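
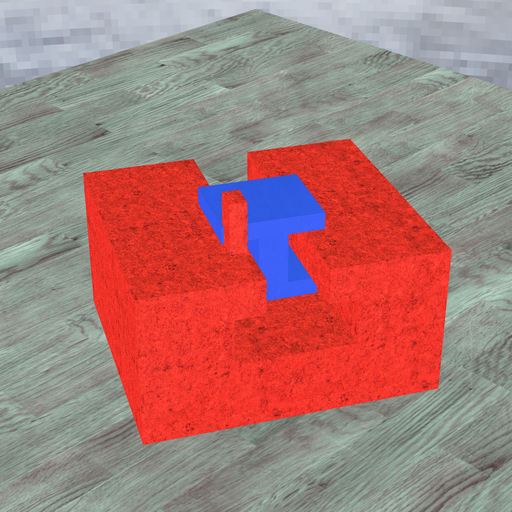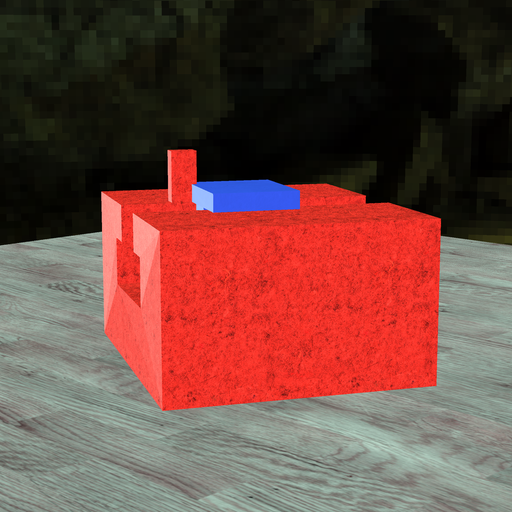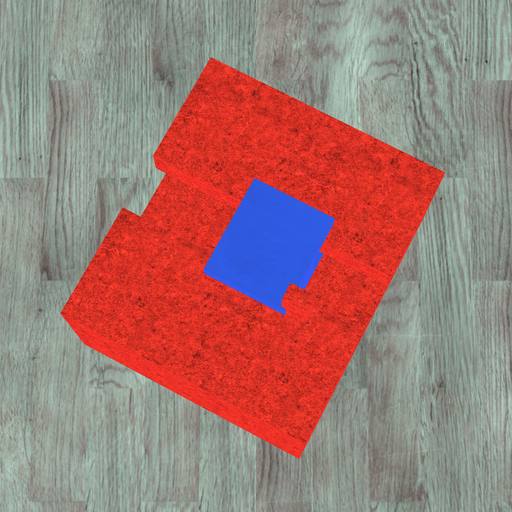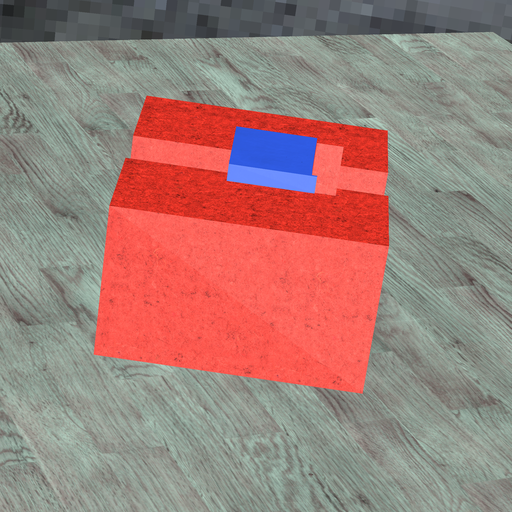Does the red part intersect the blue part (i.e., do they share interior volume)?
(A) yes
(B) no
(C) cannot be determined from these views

(A) yes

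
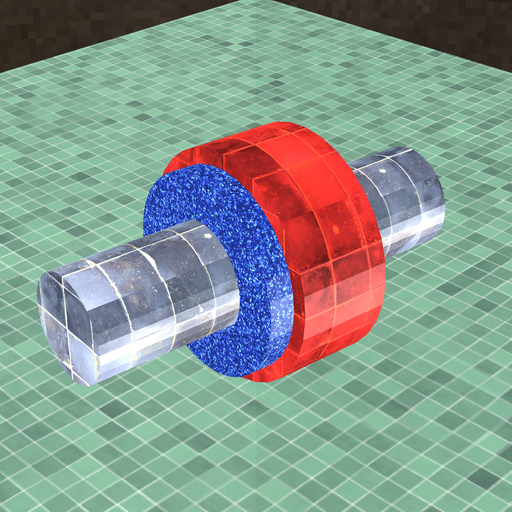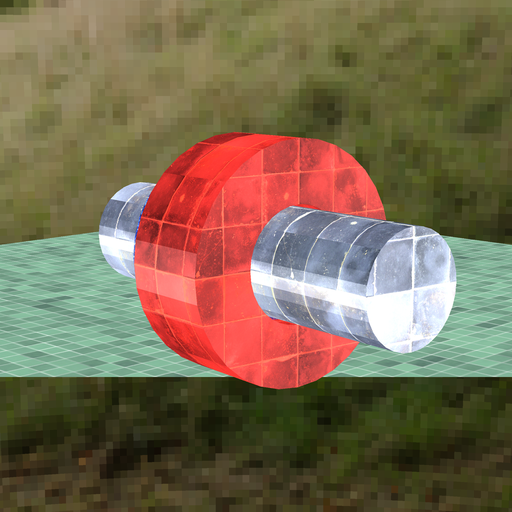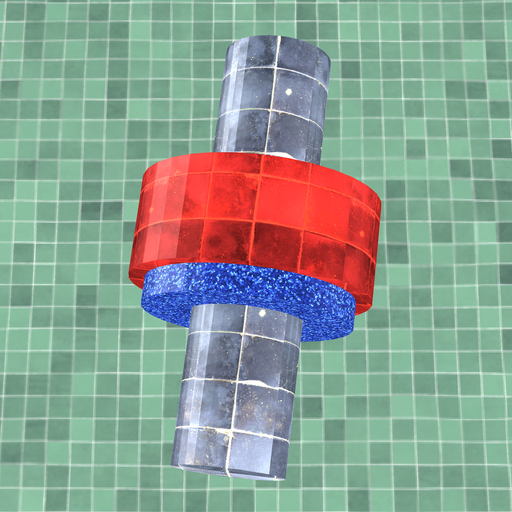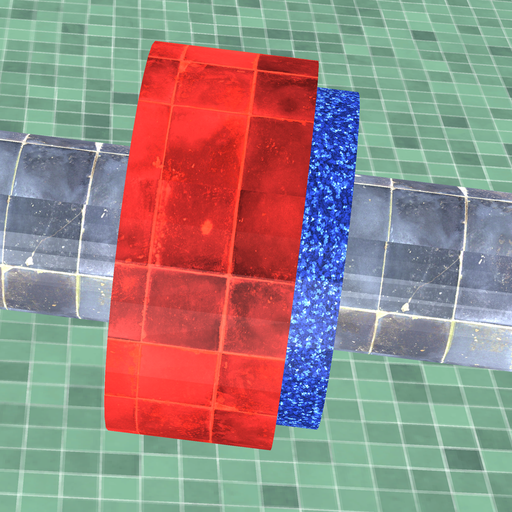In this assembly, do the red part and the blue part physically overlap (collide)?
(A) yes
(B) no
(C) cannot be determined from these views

(A) yes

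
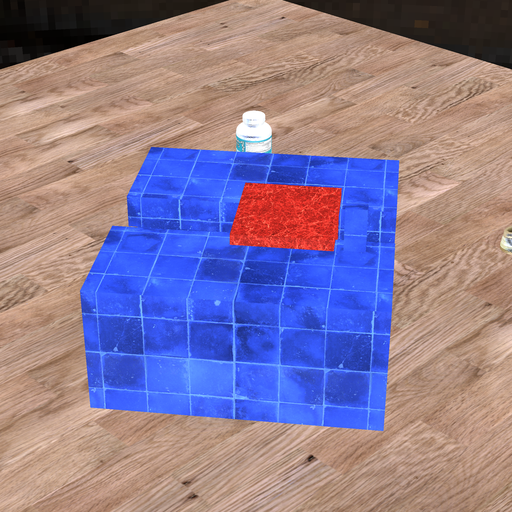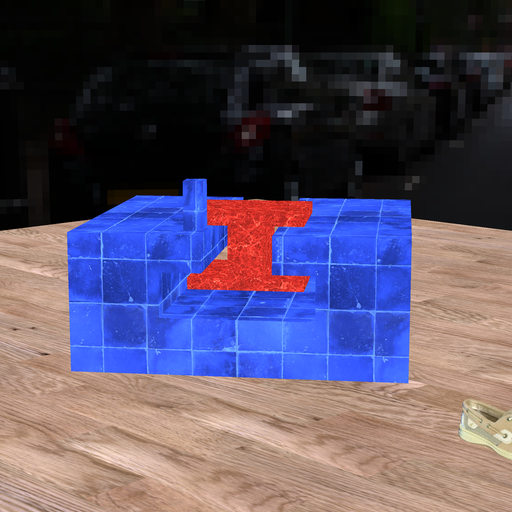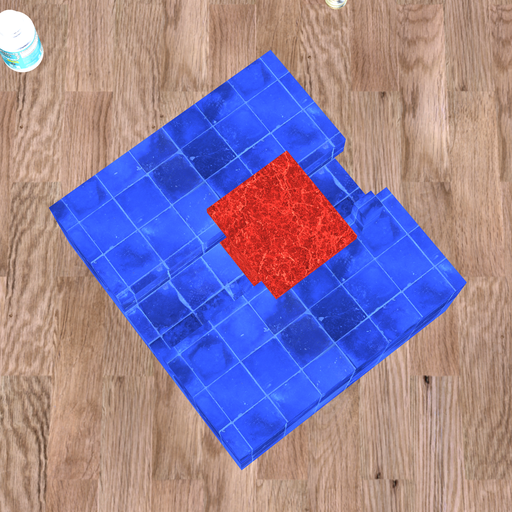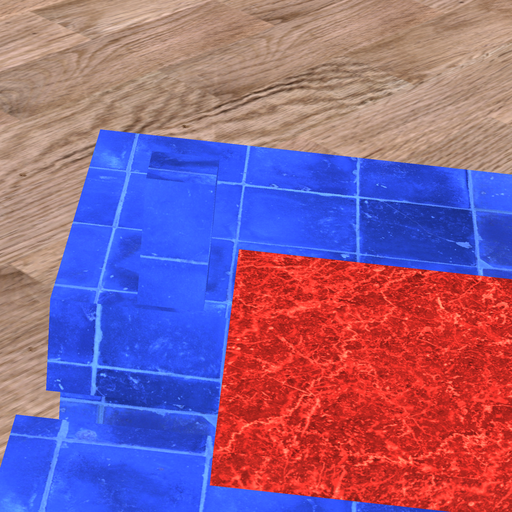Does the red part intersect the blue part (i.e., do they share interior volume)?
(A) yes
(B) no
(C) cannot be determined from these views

(B) no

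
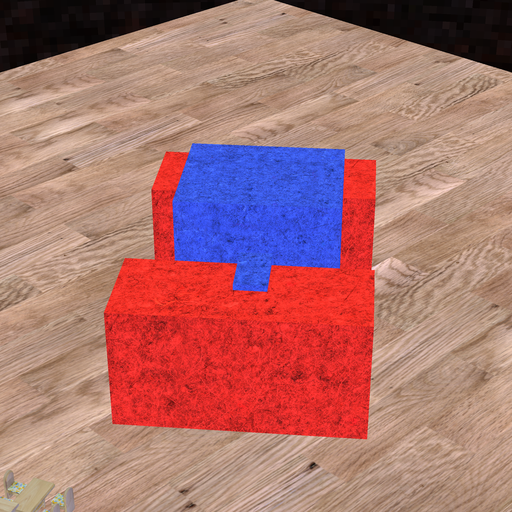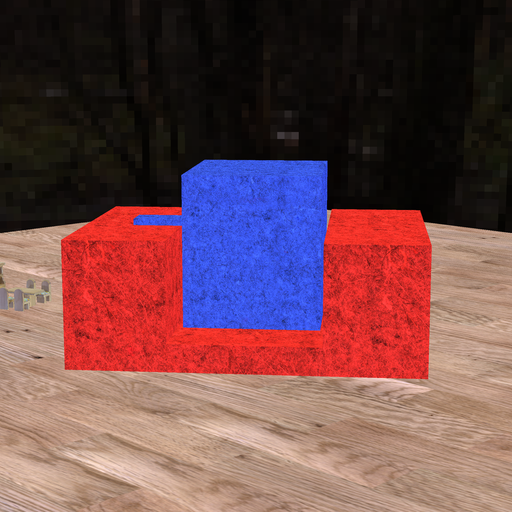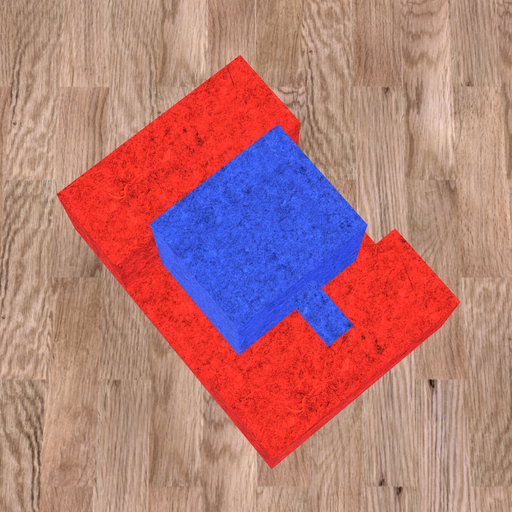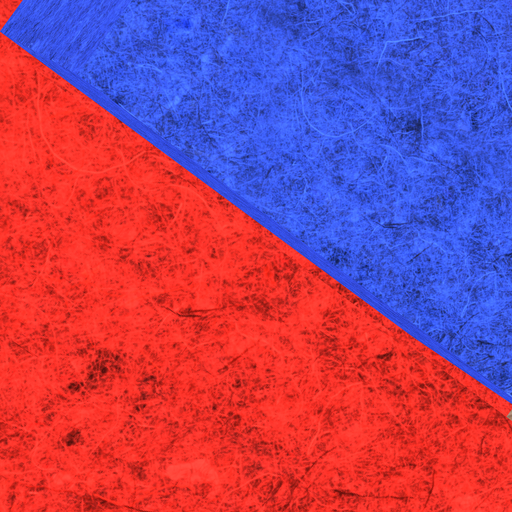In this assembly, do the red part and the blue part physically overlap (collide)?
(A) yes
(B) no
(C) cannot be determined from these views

(B) no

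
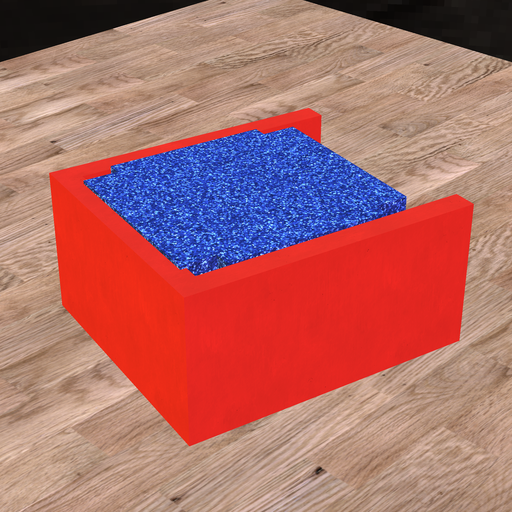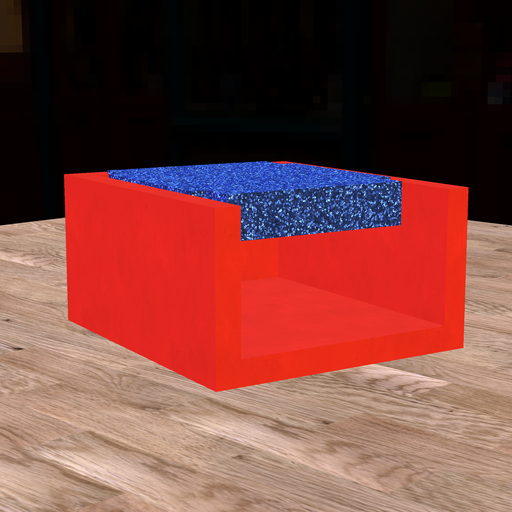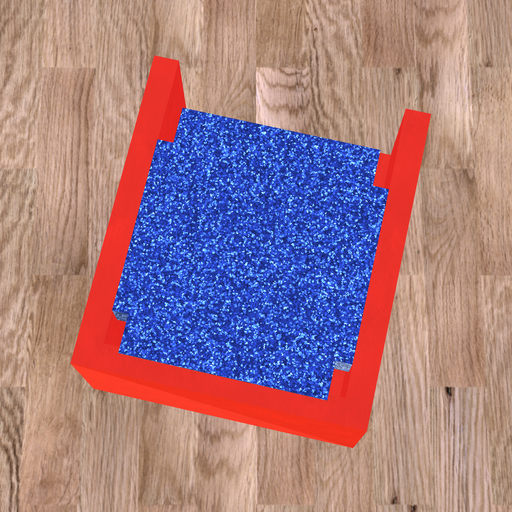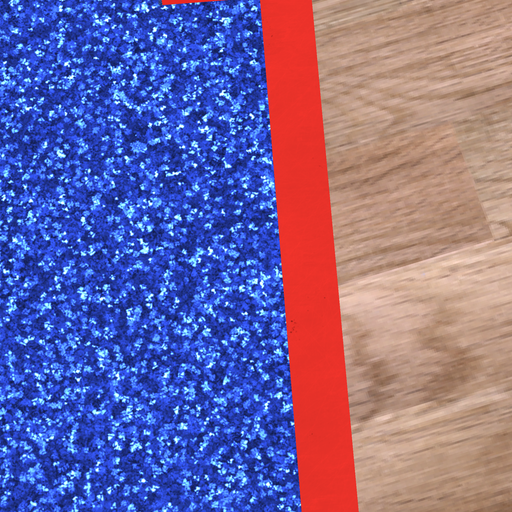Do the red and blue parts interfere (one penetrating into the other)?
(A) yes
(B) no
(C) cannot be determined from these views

(A) yes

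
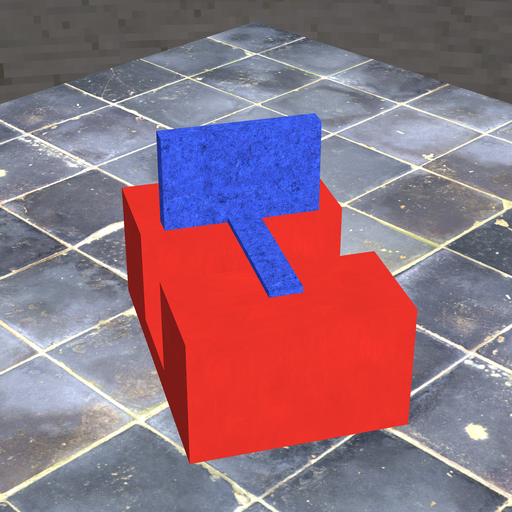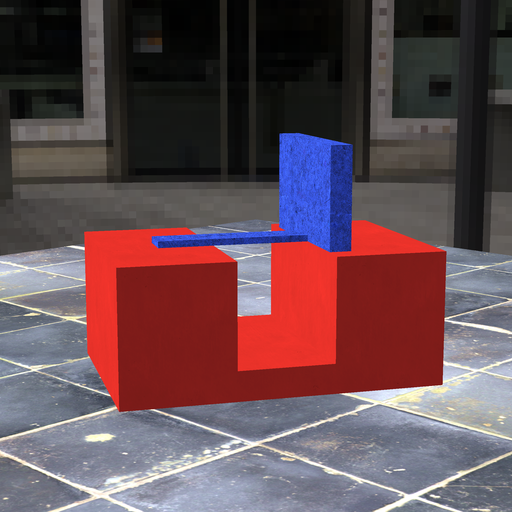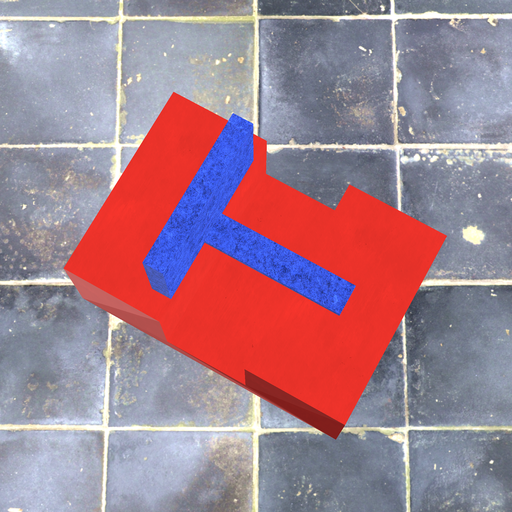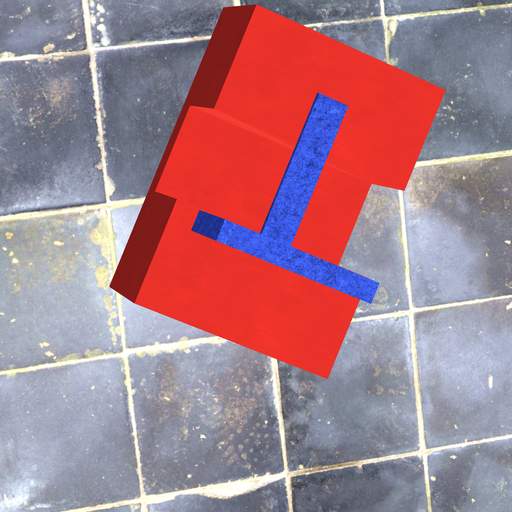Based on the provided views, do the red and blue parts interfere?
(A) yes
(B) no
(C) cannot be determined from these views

(A) yes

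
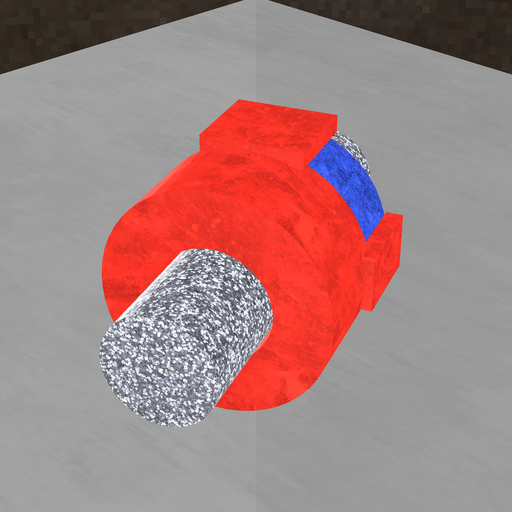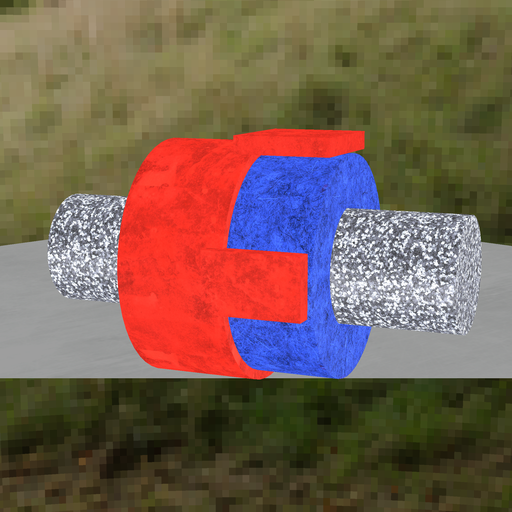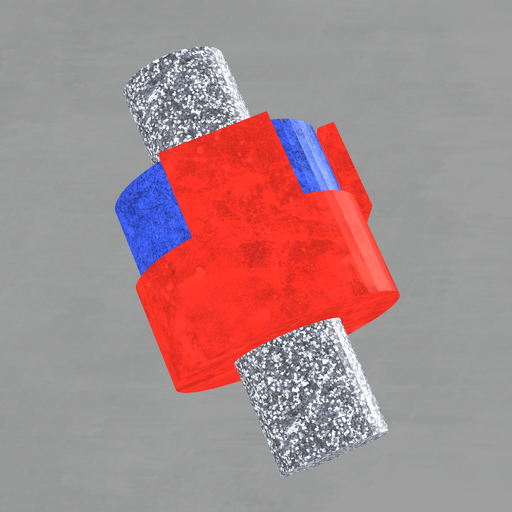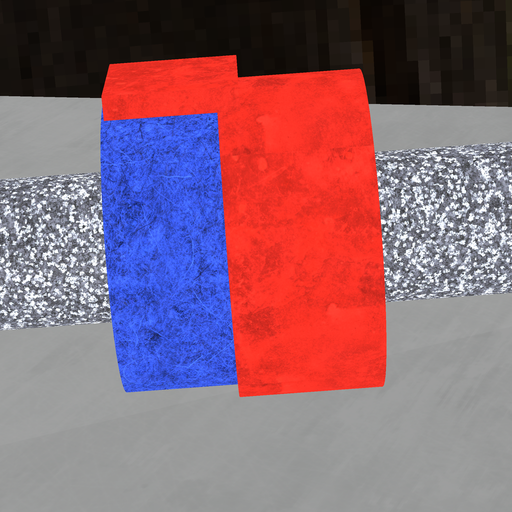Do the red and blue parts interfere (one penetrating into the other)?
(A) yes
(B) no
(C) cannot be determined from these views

(A) yes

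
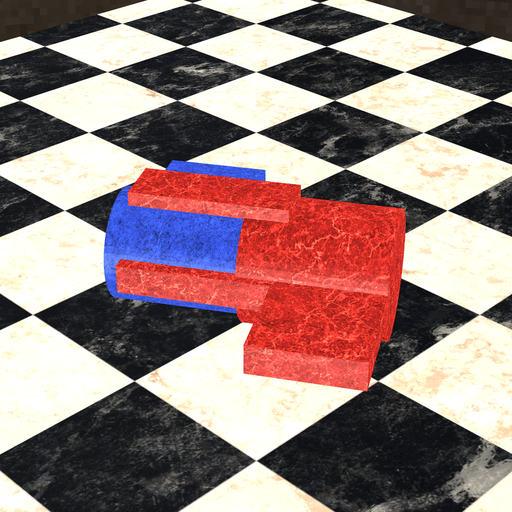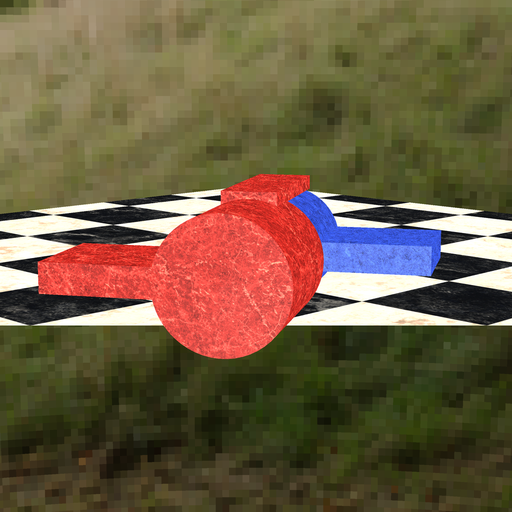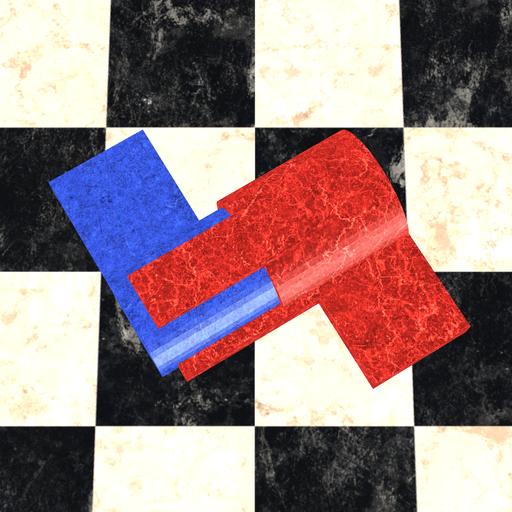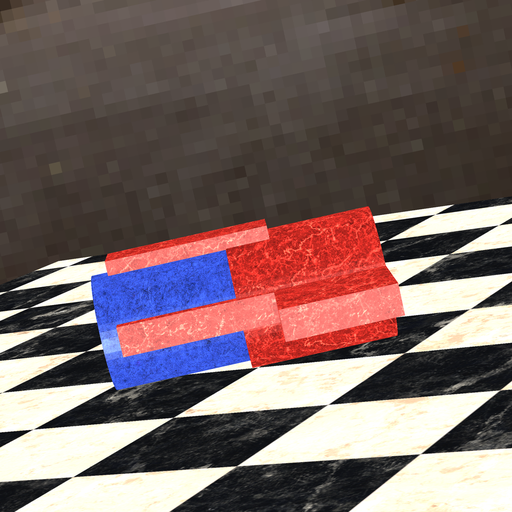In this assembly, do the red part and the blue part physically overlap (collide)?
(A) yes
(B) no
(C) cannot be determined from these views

(A) yes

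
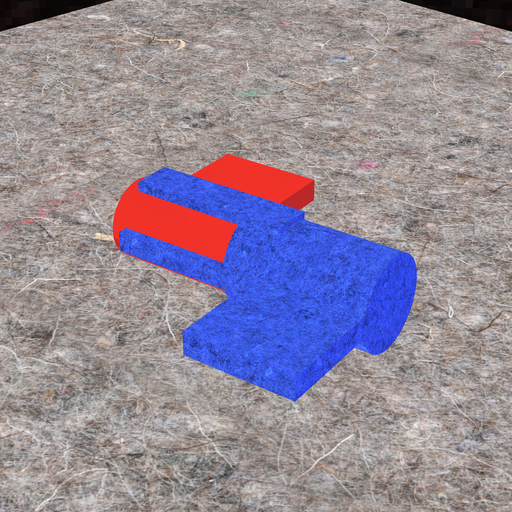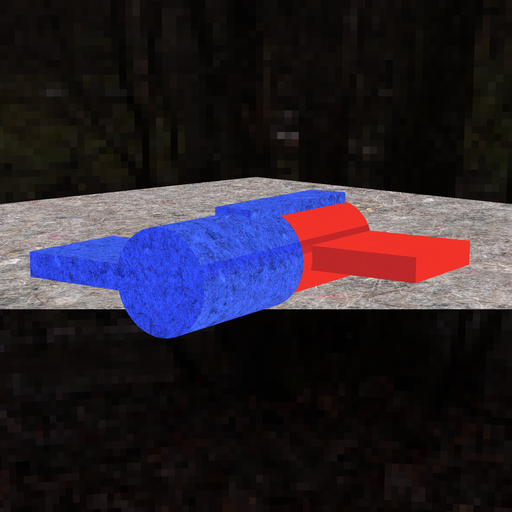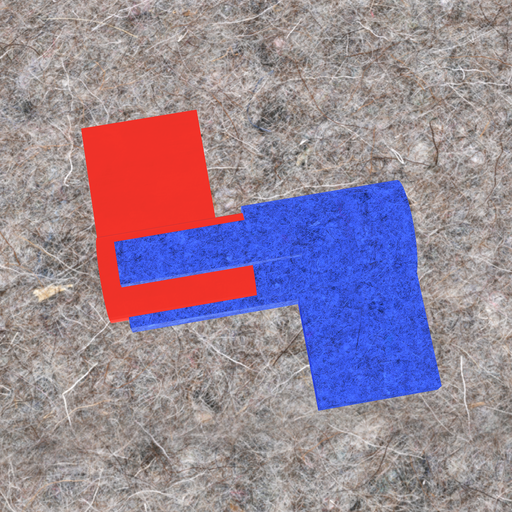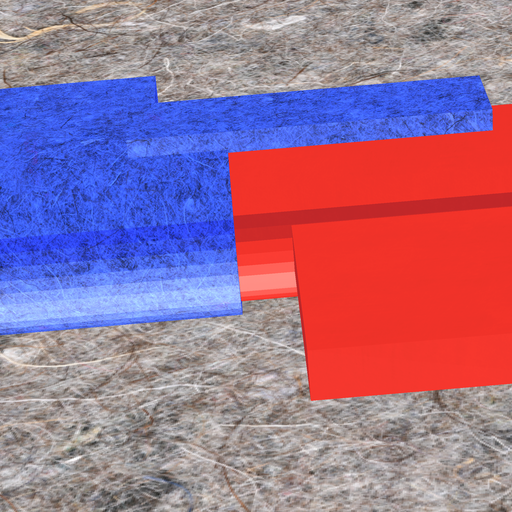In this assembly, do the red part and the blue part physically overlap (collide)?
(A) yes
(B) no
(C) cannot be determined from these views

(A) yes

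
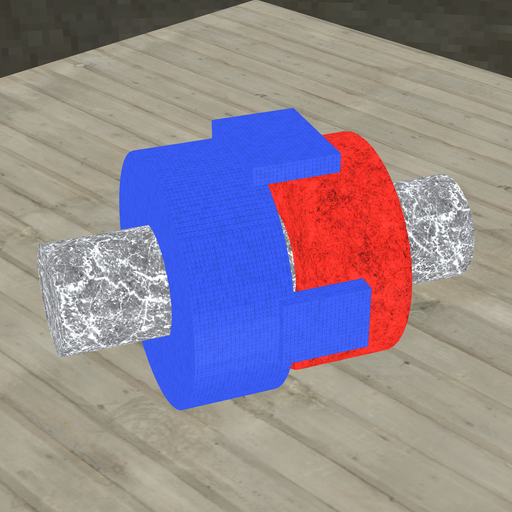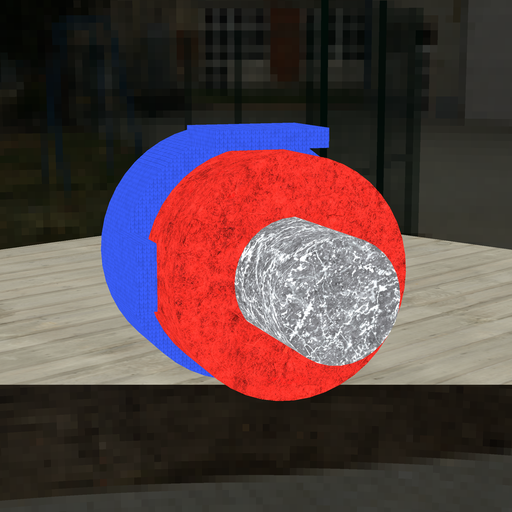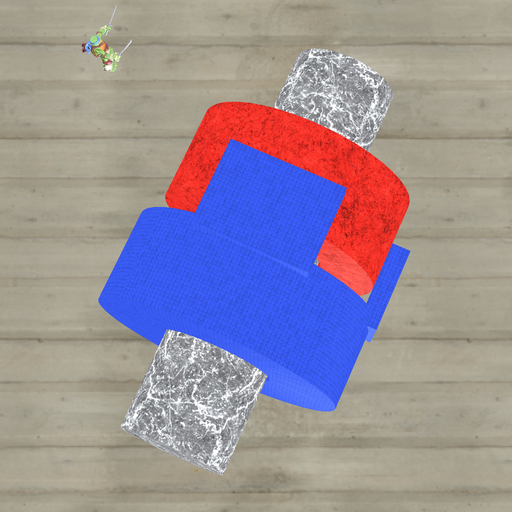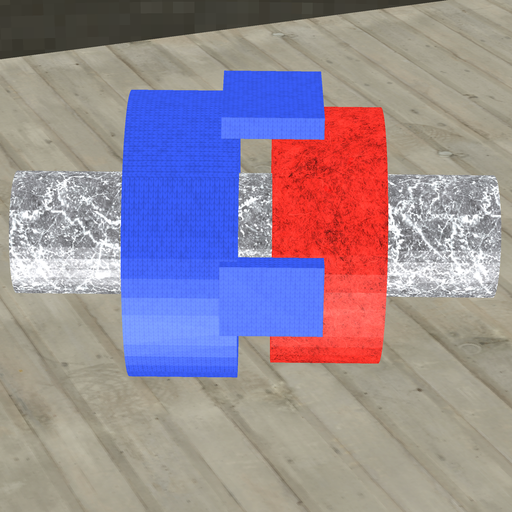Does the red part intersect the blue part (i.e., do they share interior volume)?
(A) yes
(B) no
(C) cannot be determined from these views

(B) no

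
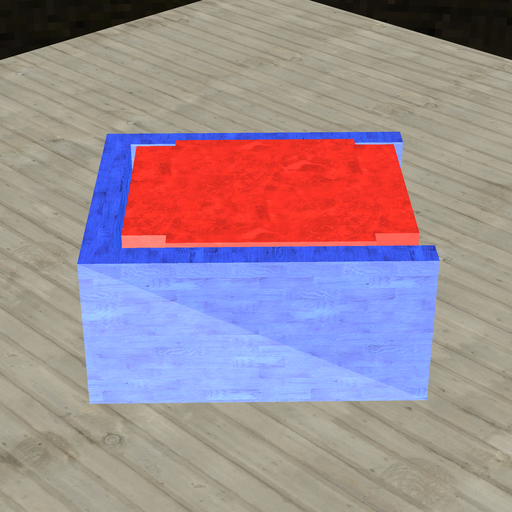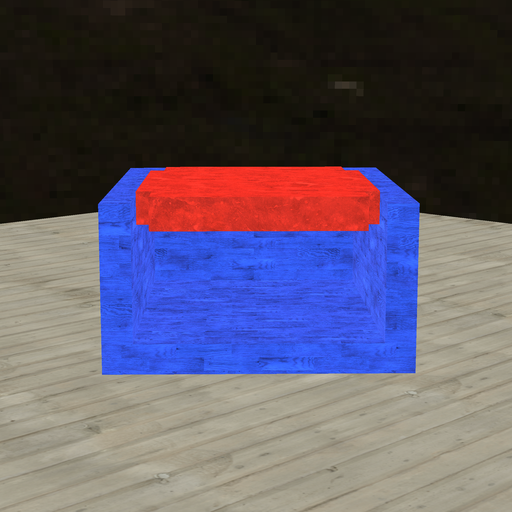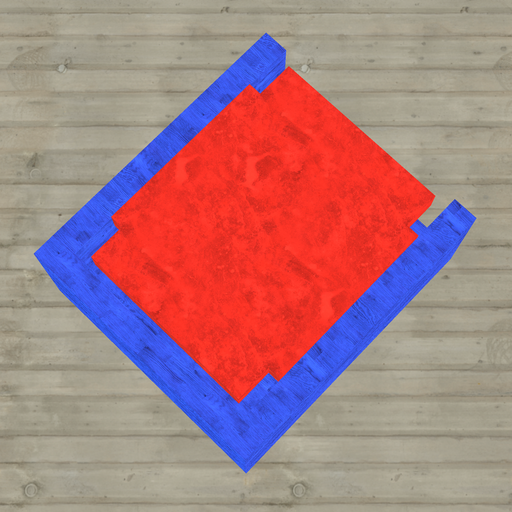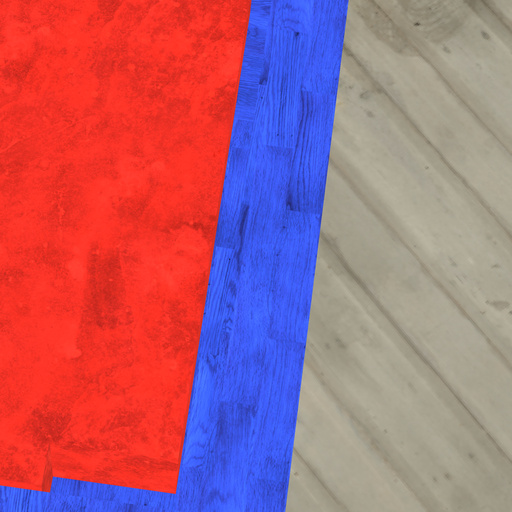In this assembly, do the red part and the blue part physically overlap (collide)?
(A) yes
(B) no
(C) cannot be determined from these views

(B) no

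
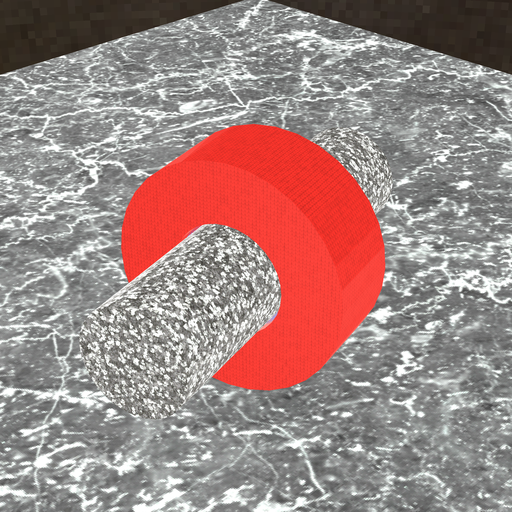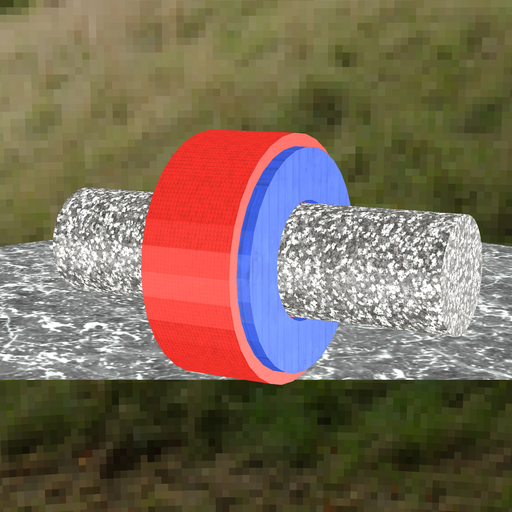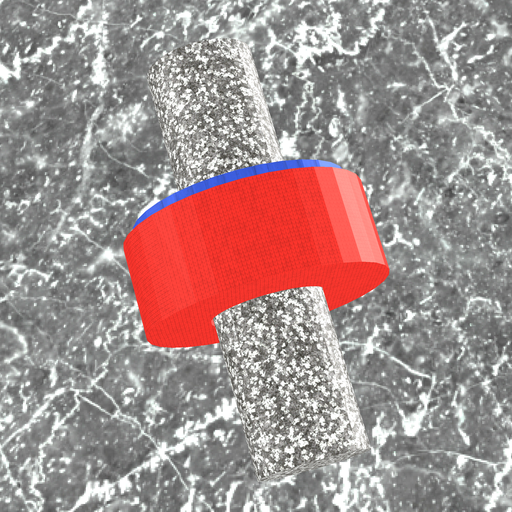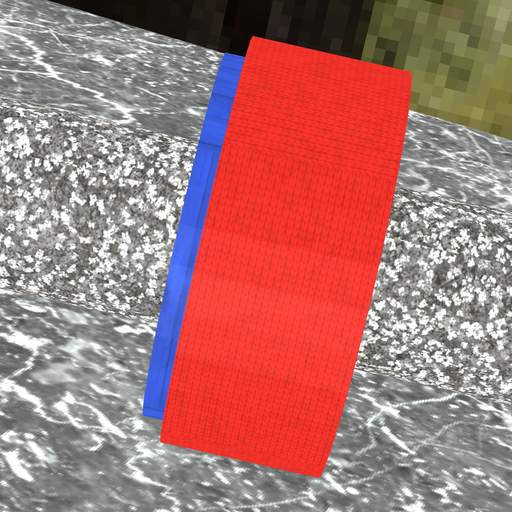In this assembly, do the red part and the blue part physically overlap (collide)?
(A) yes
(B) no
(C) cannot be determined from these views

(A) yes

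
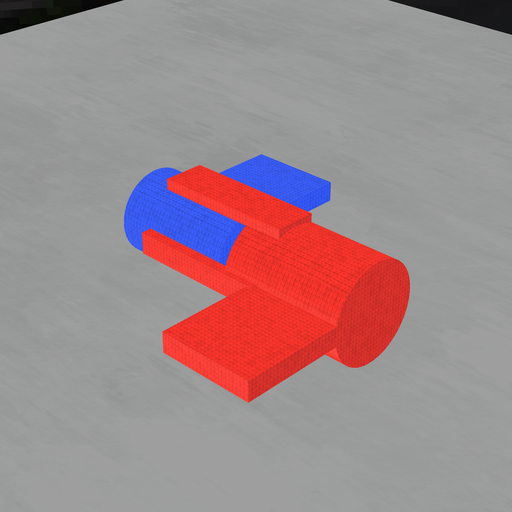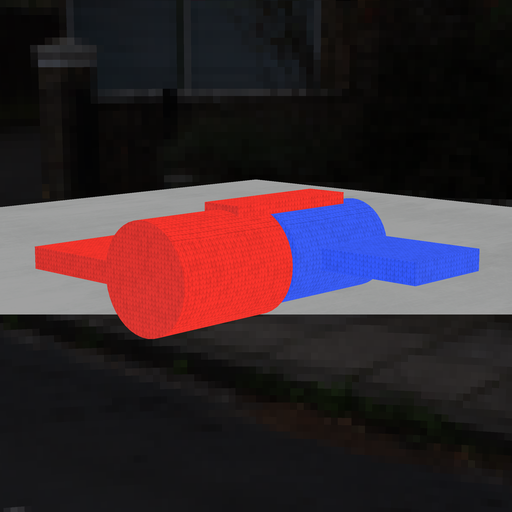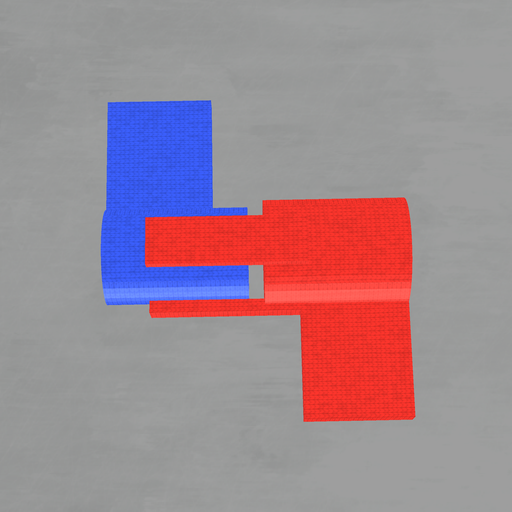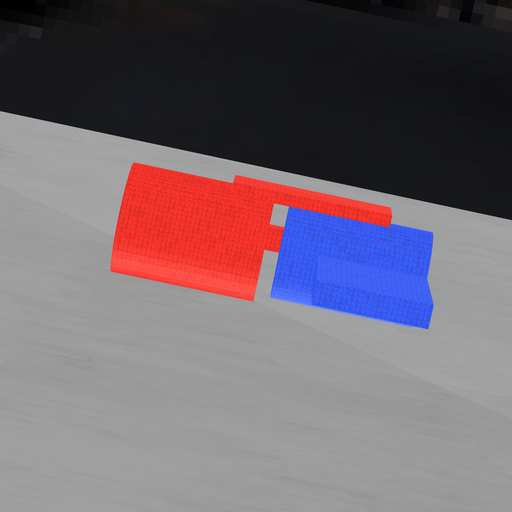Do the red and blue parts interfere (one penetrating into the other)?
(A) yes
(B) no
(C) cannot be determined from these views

(B) no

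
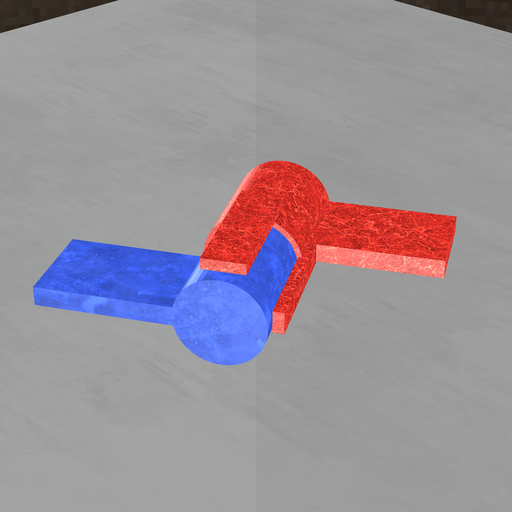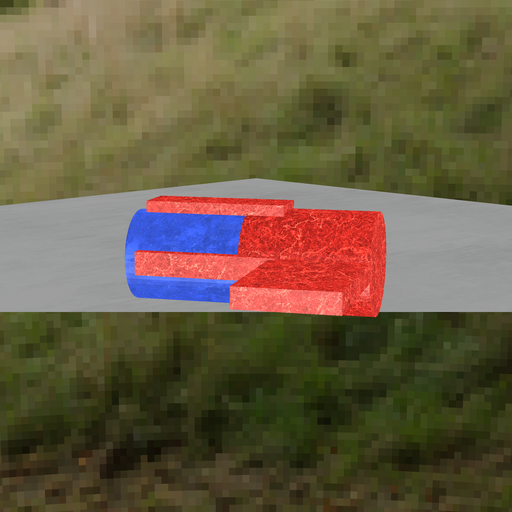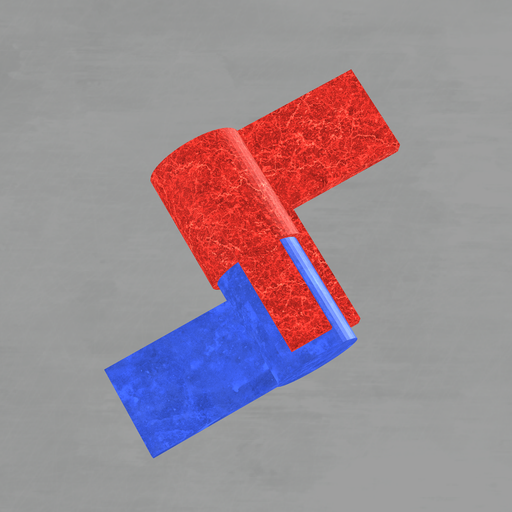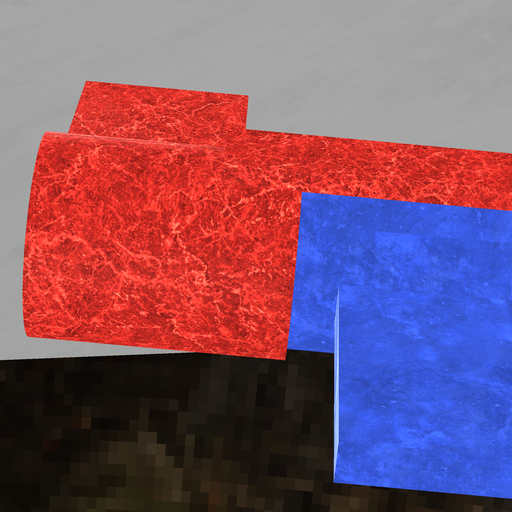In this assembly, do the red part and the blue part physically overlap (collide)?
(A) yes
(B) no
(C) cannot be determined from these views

(A) yes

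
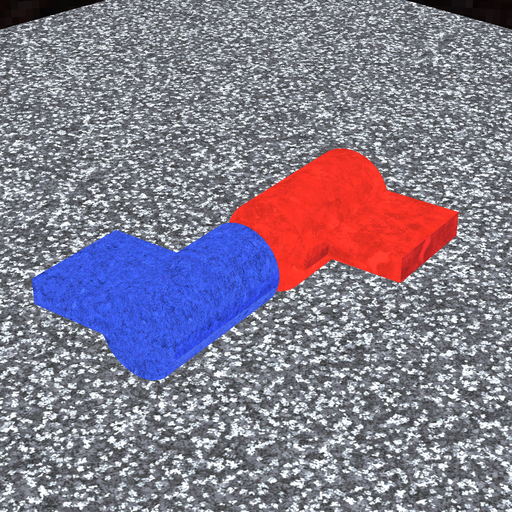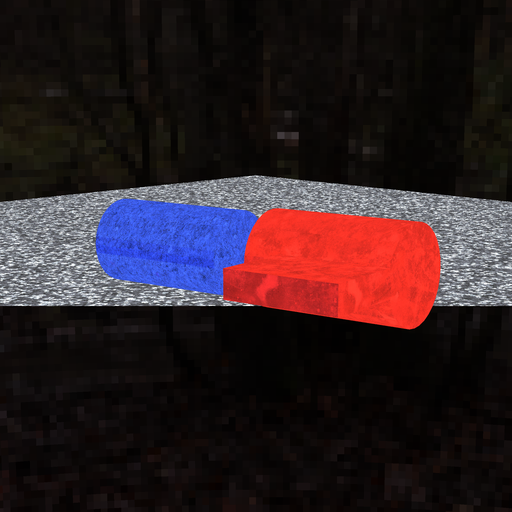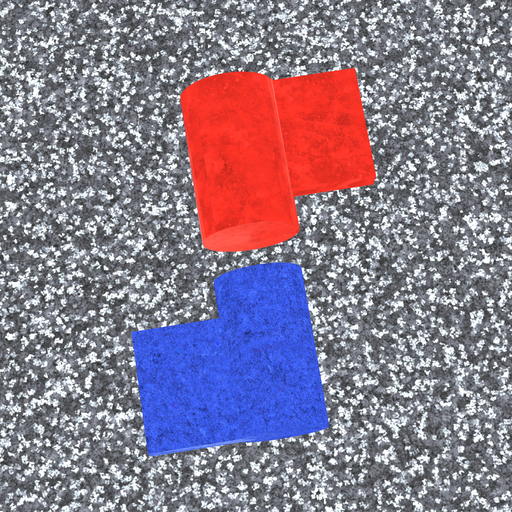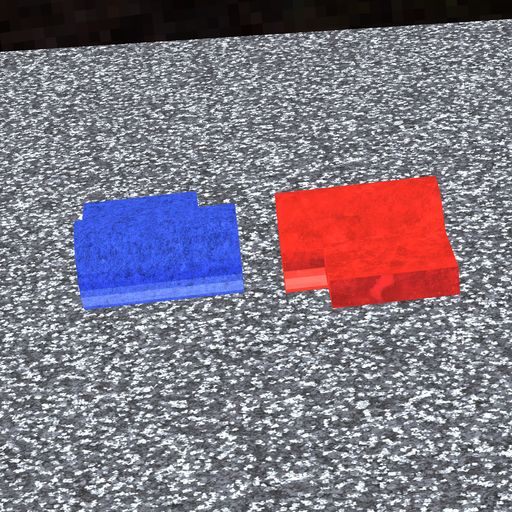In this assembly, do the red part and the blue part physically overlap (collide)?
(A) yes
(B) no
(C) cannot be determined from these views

(B) no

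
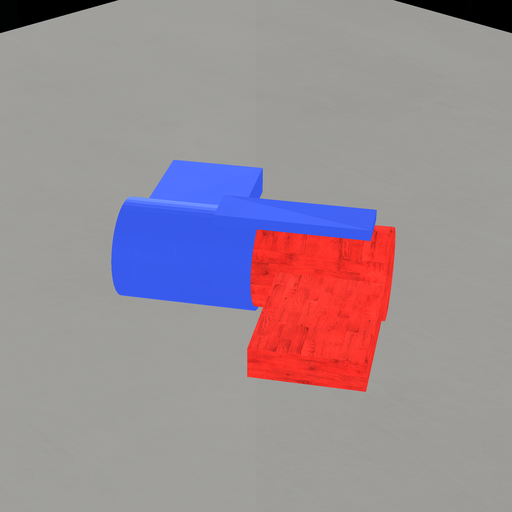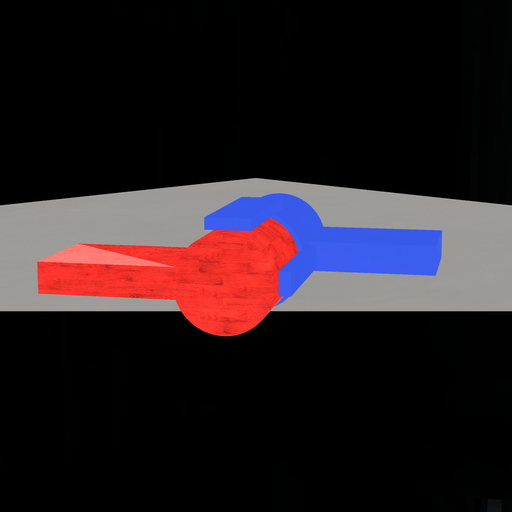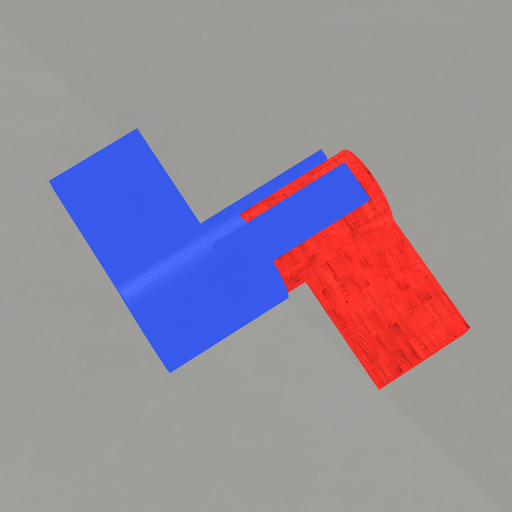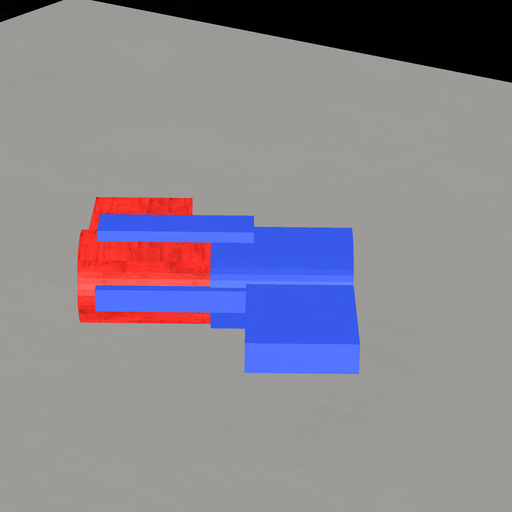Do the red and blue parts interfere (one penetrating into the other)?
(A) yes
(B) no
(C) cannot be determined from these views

(A) yes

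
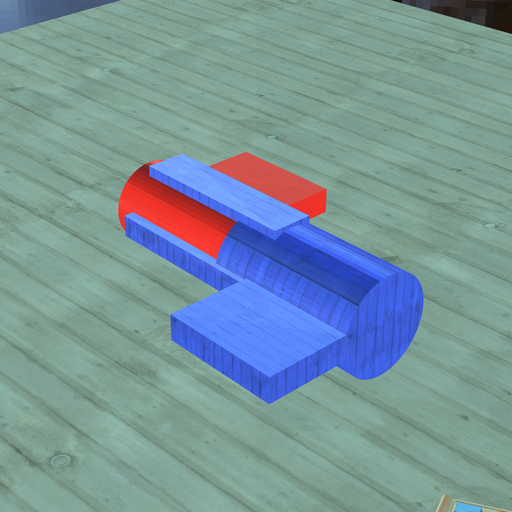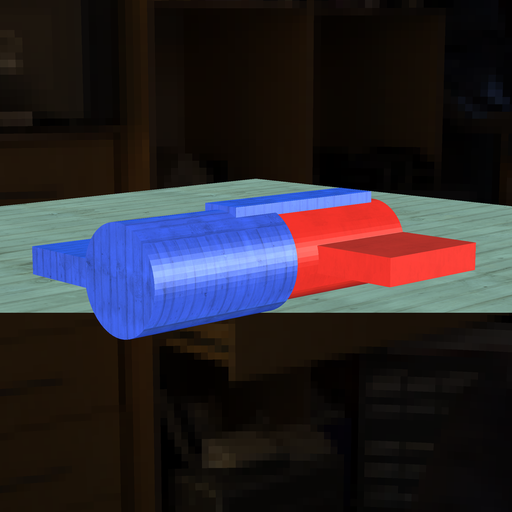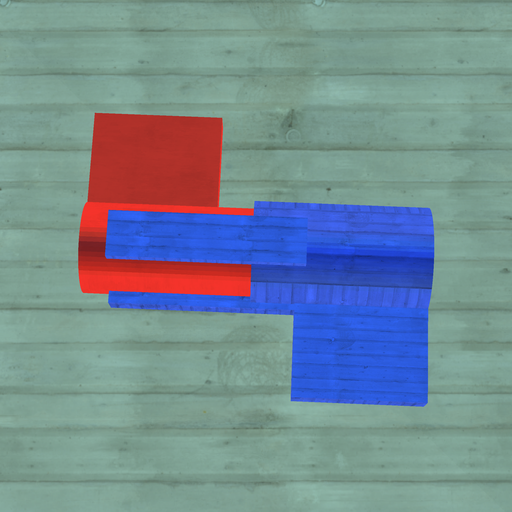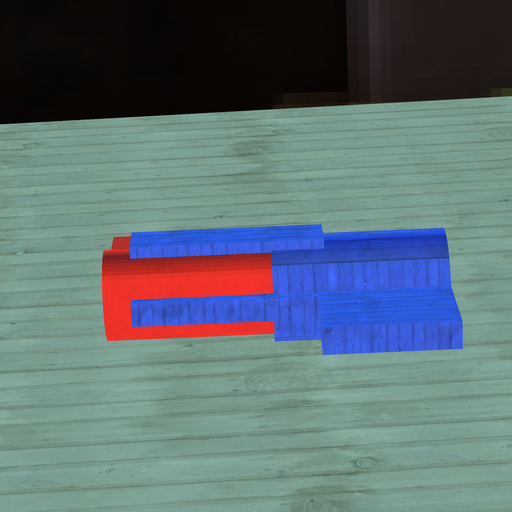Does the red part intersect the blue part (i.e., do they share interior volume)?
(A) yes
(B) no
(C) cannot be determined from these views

(A) yes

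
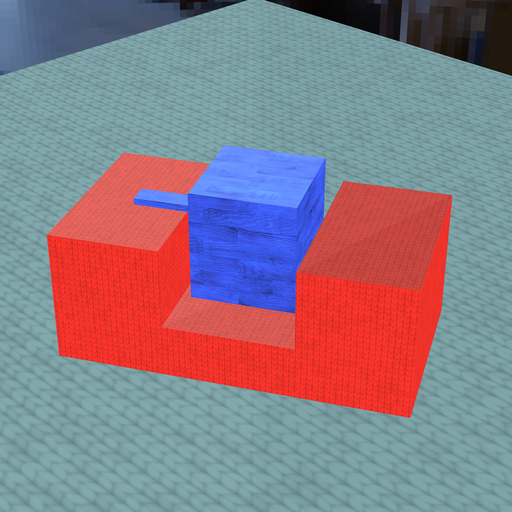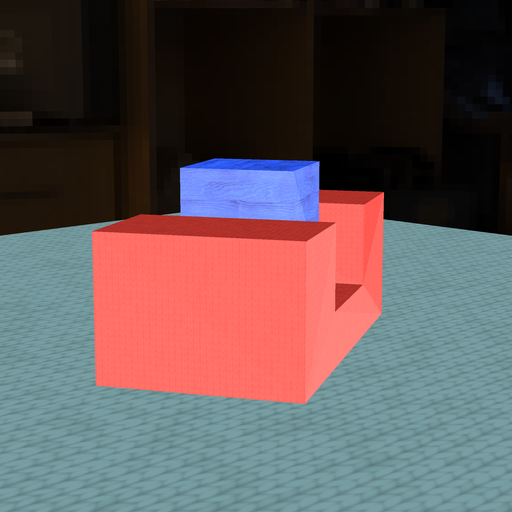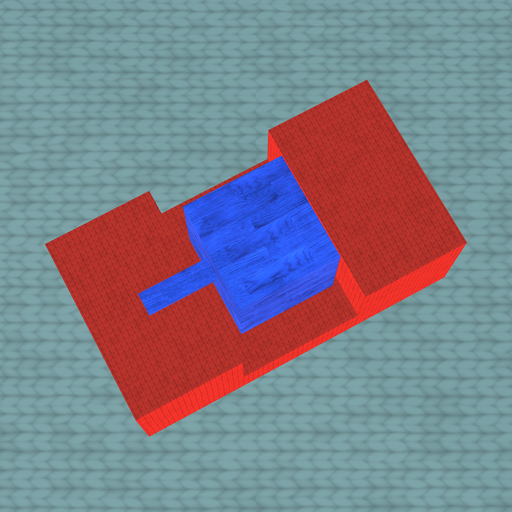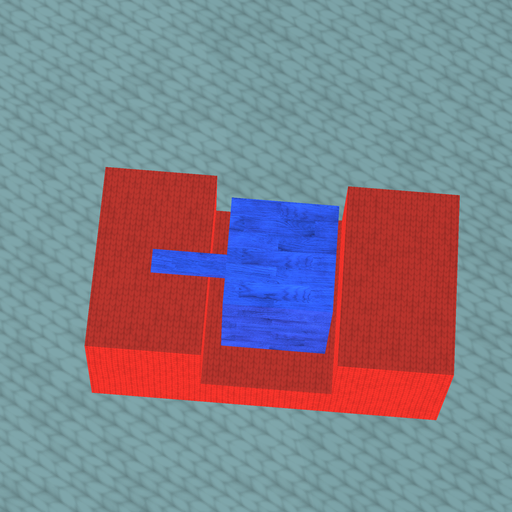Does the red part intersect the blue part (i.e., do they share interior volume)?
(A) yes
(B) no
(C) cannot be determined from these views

(B) no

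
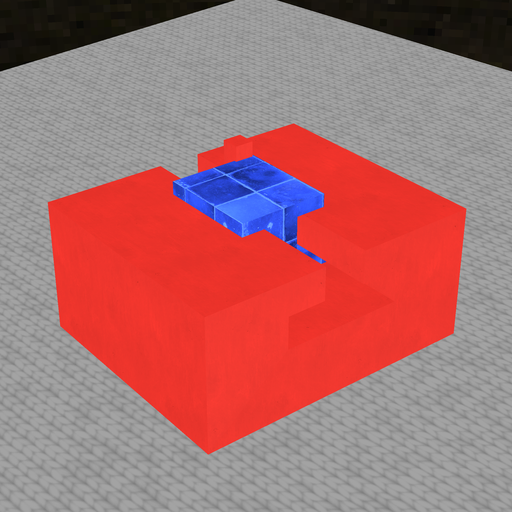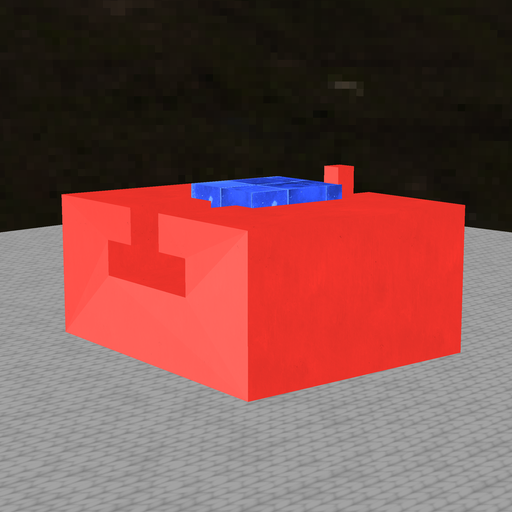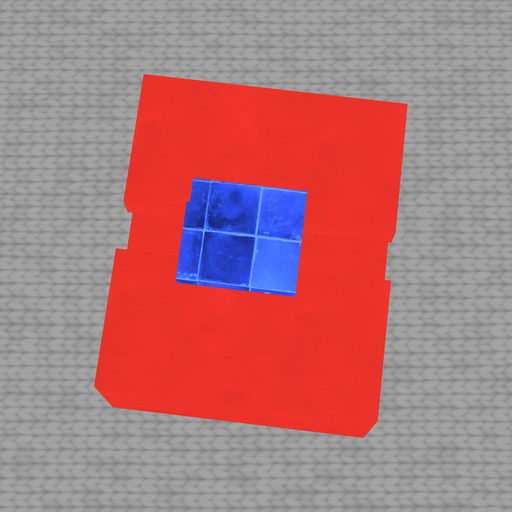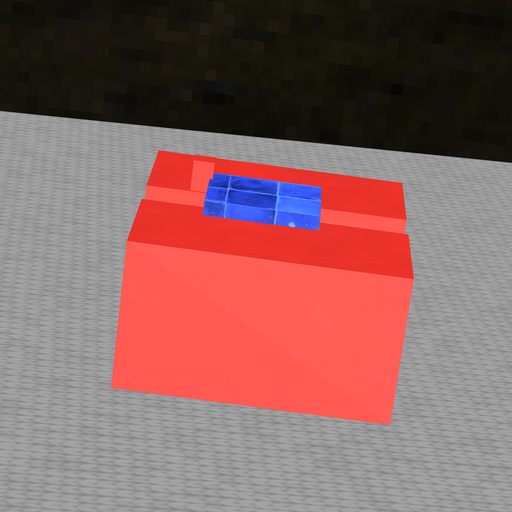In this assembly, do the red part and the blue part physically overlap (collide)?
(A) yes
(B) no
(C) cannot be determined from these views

(A) yes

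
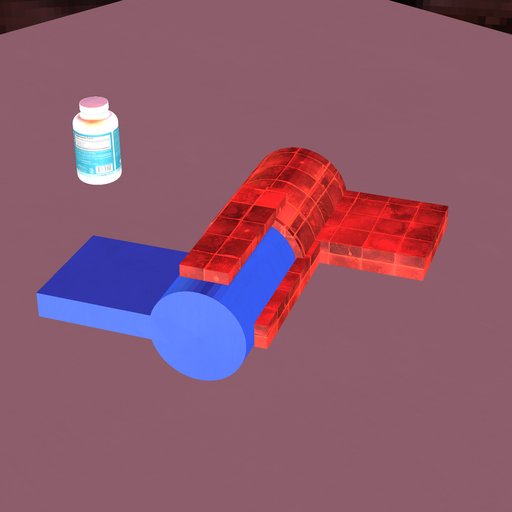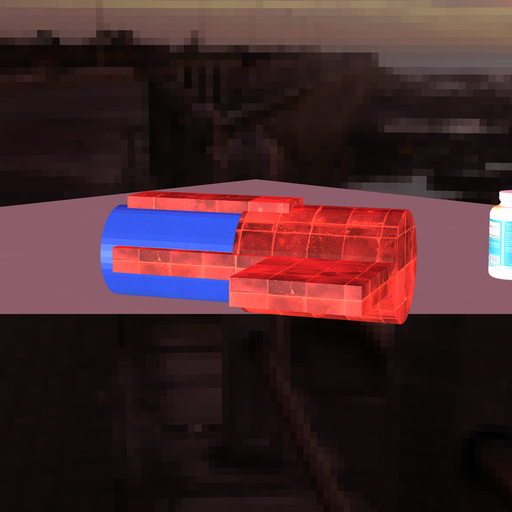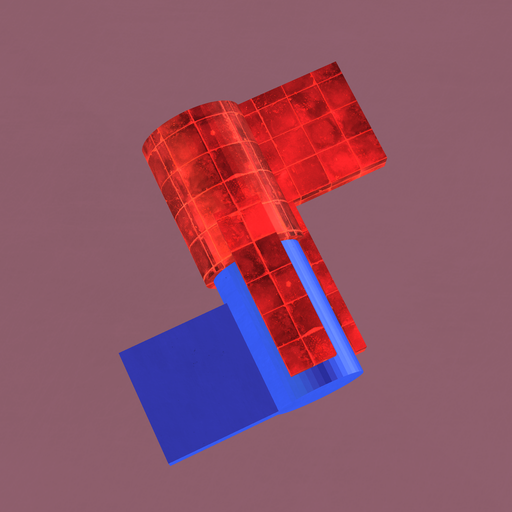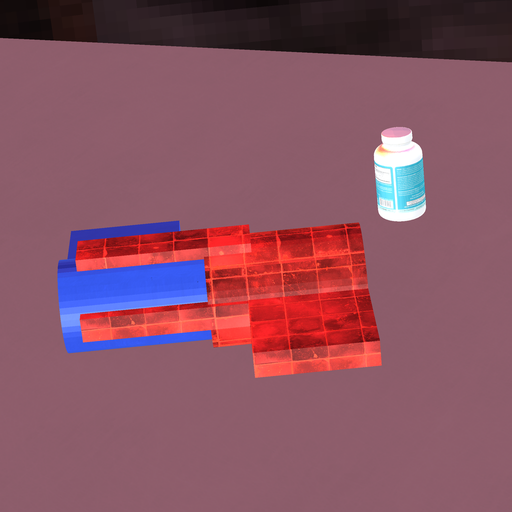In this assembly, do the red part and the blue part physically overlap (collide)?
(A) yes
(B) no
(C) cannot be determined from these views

(A) yes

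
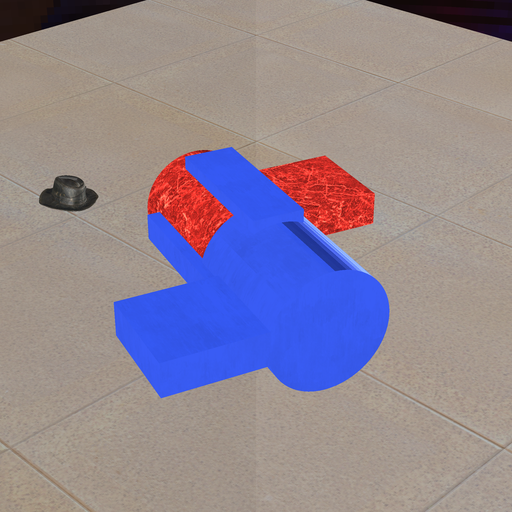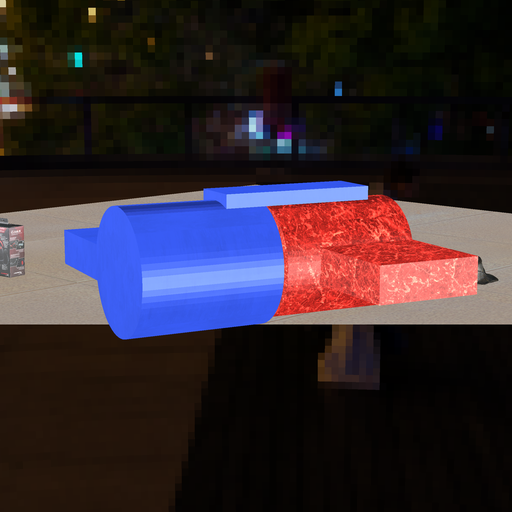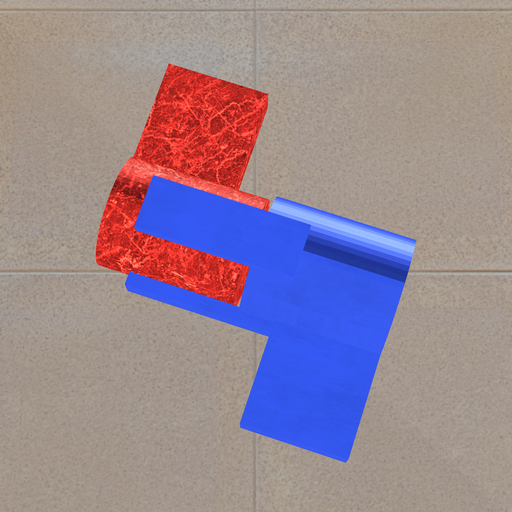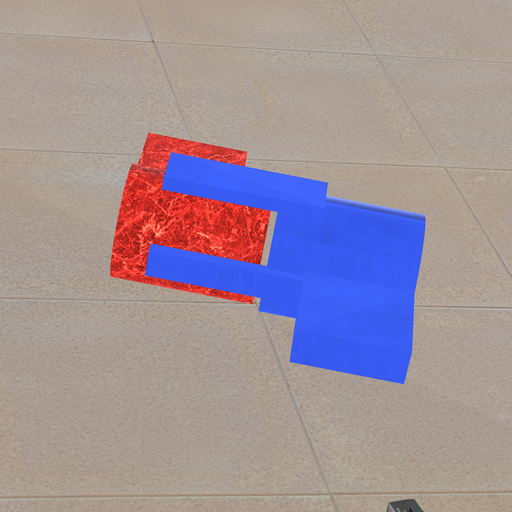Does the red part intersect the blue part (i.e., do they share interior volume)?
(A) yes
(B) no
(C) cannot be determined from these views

(B) no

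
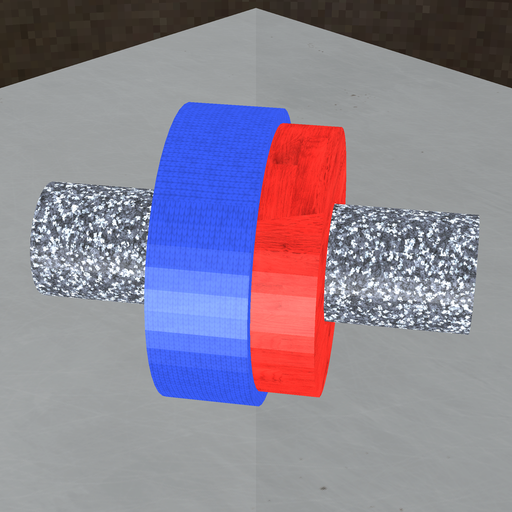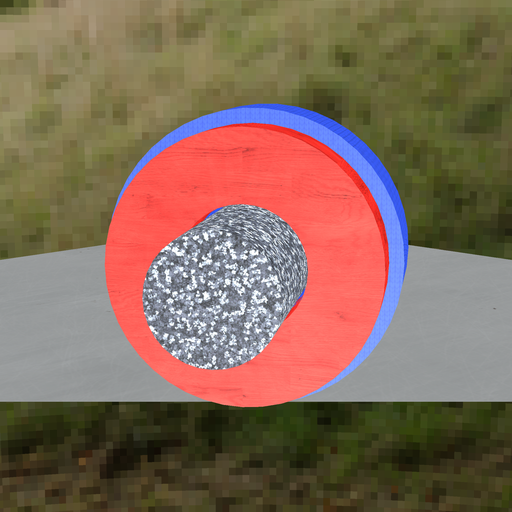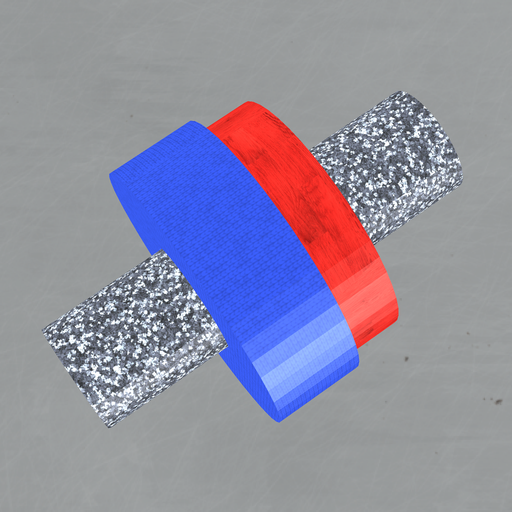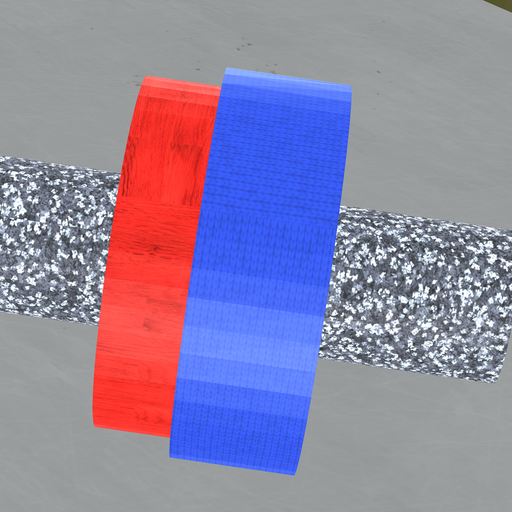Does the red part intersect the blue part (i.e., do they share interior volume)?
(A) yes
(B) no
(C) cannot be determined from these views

(A) yes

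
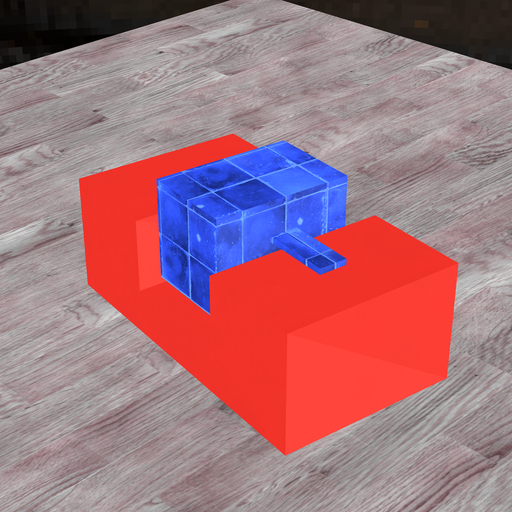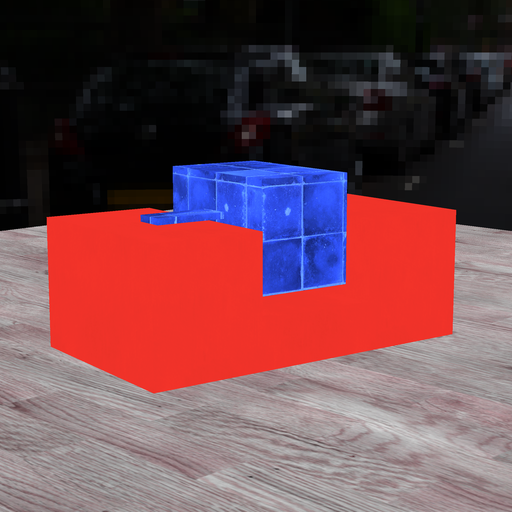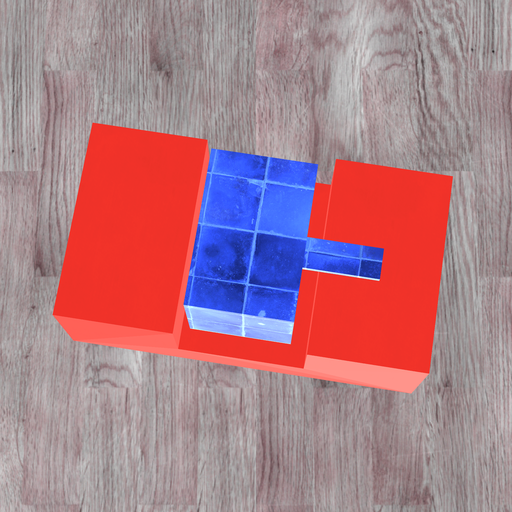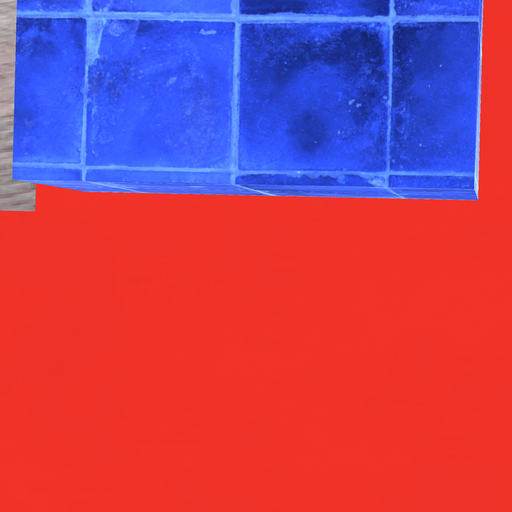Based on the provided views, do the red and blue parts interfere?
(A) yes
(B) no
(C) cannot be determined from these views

(B) no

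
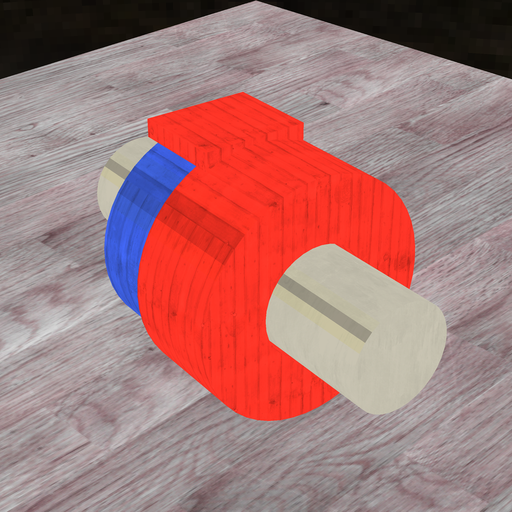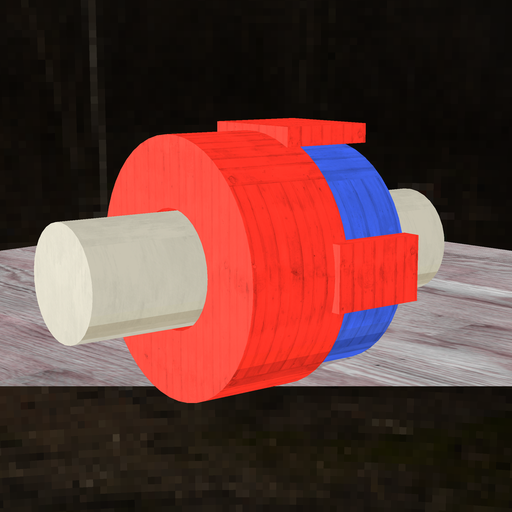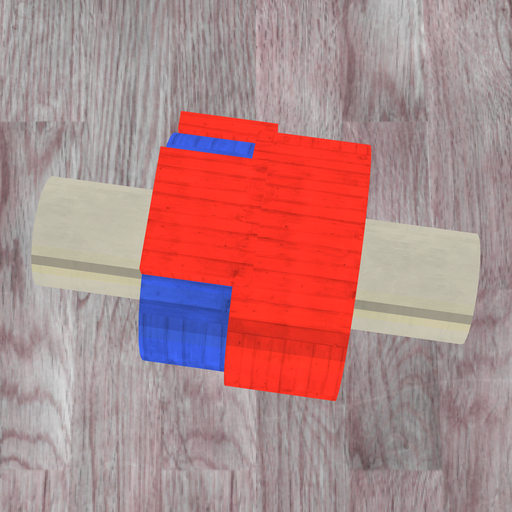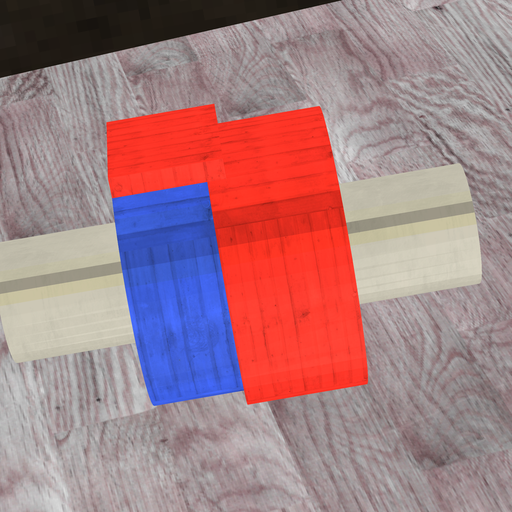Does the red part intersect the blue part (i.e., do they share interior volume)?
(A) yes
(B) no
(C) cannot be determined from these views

(A) yes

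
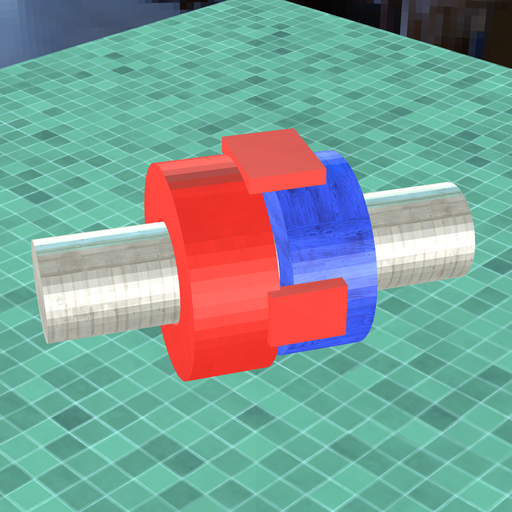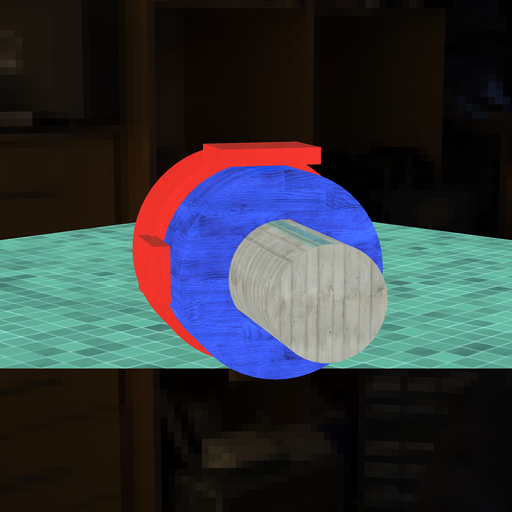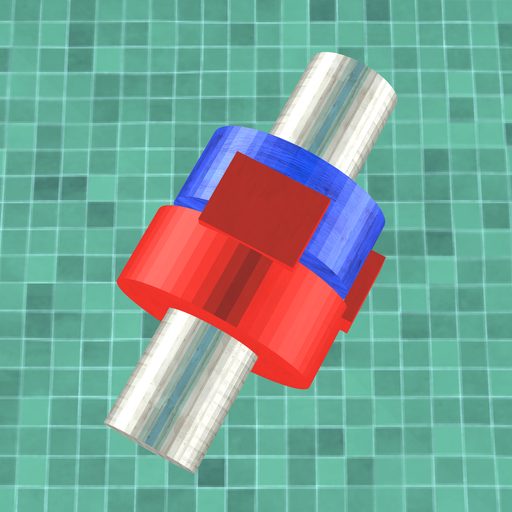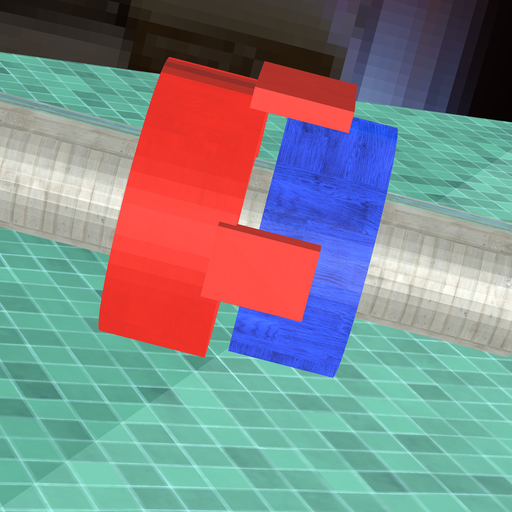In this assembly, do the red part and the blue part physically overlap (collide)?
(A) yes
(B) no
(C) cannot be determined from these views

(B) no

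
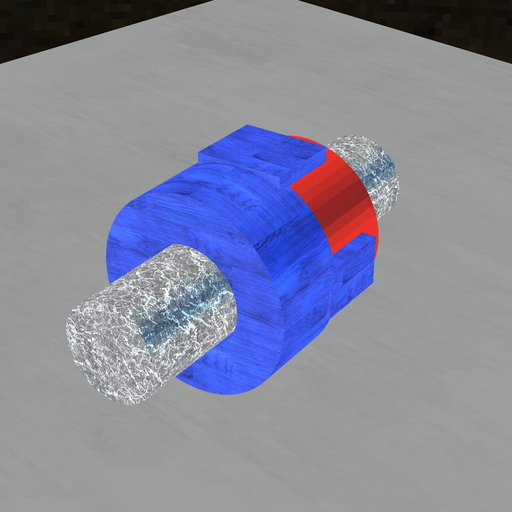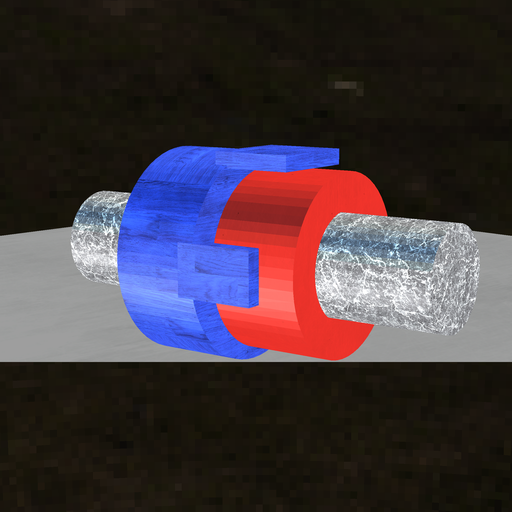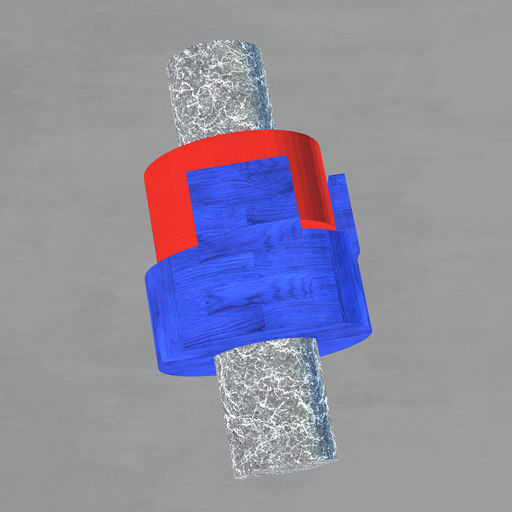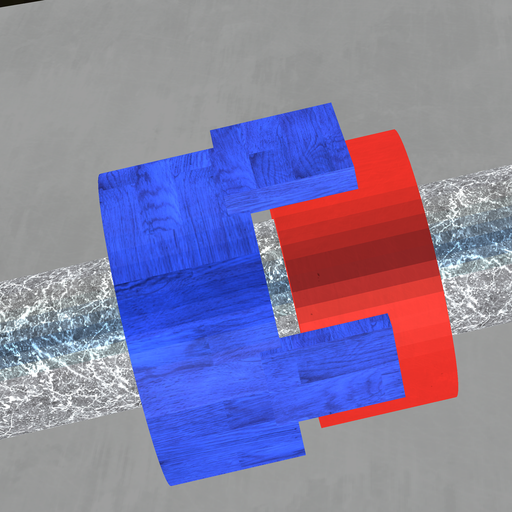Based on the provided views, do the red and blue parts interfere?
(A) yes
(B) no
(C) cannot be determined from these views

(B) no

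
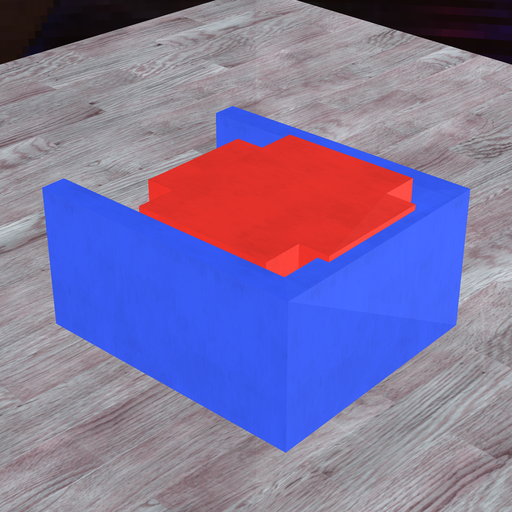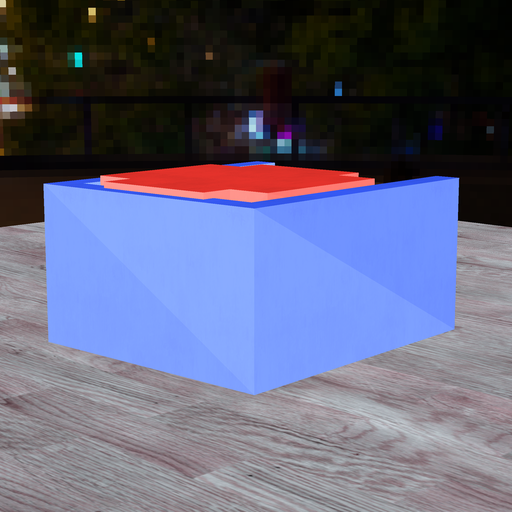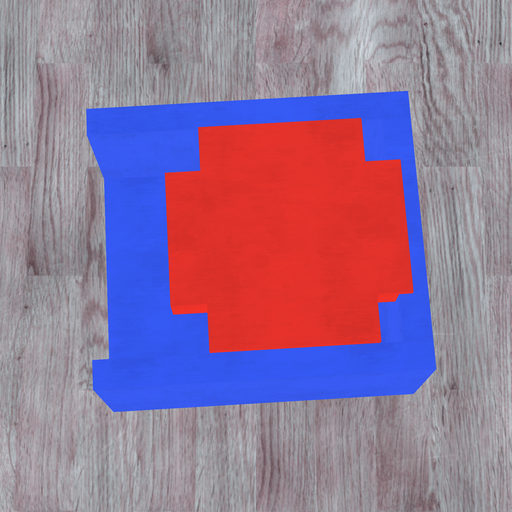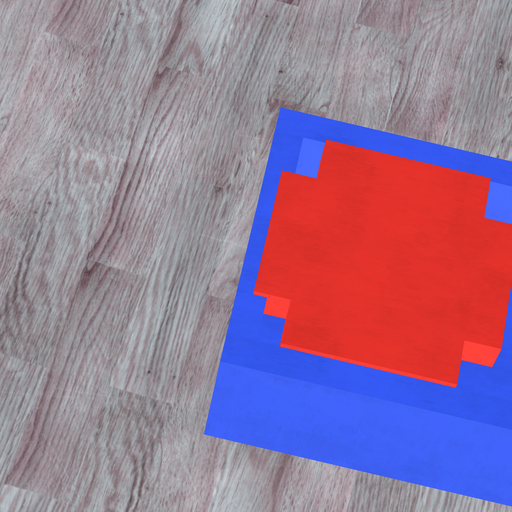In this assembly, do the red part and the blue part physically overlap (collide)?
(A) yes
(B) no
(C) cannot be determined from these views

(A) yes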